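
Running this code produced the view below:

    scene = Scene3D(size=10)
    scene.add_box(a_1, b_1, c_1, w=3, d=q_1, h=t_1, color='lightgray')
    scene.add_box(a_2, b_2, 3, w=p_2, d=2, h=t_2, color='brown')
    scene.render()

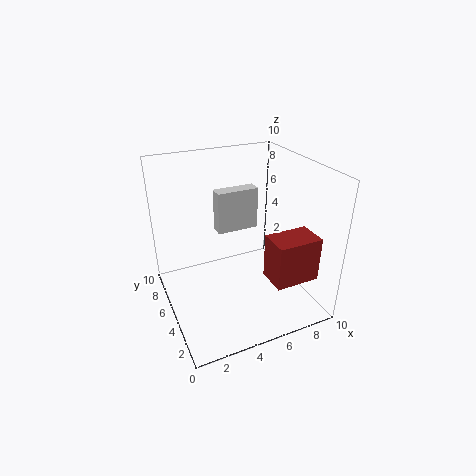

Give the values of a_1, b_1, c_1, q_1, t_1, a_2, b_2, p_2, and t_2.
a_1 = 4; b_1 = 6; c_1 = 5; q_1 = 1; t_1 = 3; a_2 = 6; b_2 = 1; p_2 = 3; t_2 = 3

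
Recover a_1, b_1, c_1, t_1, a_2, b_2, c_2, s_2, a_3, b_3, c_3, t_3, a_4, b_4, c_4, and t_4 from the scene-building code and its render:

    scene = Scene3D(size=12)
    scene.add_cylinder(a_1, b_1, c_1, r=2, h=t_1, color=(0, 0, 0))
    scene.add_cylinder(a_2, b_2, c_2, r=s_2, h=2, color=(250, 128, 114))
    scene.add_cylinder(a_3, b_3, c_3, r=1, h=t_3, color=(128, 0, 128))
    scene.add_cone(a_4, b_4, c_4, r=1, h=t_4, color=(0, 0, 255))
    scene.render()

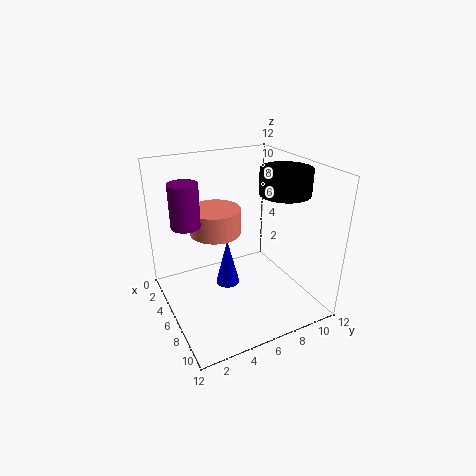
a_1 = 8
b_1 = 9
c_1 = 10
t_1 = 2
a_2 = 6
b_2 = 4
c_2 = 7
s_2 = 2
a_3 = 8
b_3 = 1
c_3 = 9
t_3 = 3
a_4 = 6
b_4 = 5
c_4 = 2
t_4 = 4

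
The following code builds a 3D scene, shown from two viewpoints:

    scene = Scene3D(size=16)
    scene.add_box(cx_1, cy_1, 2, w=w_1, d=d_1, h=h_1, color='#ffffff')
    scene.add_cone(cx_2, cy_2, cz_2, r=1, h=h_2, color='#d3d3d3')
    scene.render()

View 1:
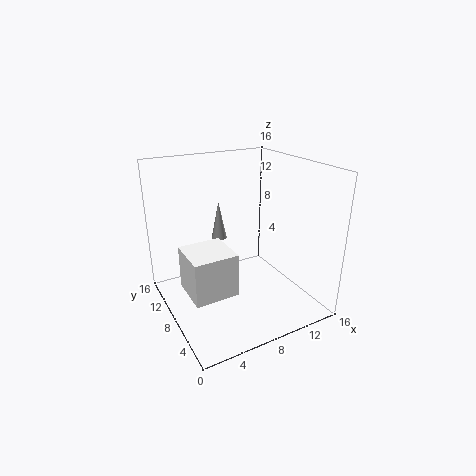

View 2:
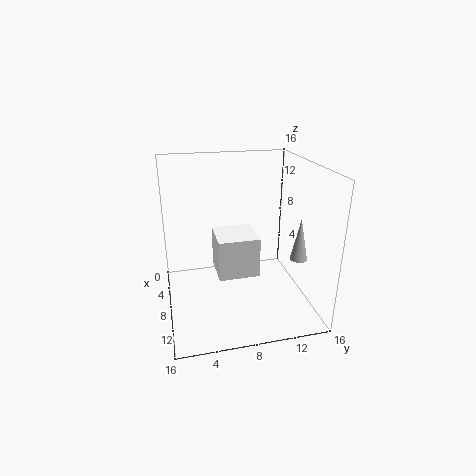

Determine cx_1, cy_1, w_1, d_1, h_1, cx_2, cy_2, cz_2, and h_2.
cx_1 = 2
cy_1 = 6
w_1 = 5
d_1 = 5
h_1 = 5
cx_2 = 9
cy_2 = 15
cz_2 = 5
h_2 = 5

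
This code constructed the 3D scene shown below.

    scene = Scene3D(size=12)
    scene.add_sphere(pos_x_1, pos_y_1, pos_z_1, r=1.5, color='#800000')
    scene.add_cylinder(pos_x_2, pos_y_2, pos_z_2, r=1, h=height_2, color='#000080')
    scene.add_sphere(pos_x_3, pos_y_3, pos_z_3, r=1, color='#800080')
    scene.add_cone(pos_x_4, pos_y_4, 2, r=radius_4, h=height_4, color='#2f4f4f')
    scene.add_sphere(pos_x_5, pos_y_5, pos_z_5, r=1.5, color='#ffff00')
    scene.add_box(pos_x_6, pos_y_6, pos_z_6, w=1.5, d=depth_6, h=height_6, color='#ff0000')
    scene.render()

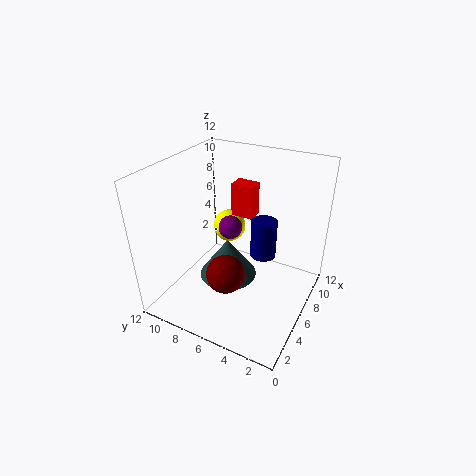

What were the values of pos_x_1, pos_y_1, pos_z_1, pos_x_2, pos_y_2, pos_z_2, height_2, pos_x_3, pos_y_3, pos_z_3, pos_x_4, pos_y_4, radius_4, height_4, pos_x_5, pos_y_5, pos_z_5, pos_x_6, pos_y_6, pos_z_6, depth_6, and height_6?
pos_x_1 = 3; pos_y_1 = 5.5; pos_z_1 = 4.5; pos_x_2 = 5.5; pos_y_2 = 3.5; pos_z_2 = 5.5; height_2 = 3; pos_x_3 = 6.5; pos_y_3 = 7; pos_z_3 = 6.5; pos_x_4 = 6; pos_y_4 = 7; radius_4 = 2.5; height_4 = 3.5; pos_x_5 = 9; pos_y_5 = 8.5; pos_z_5 = 5; pos_x_6 = 8.5; pos_y_6 = 6; pos_z_6 = 6.5; depth_6 = 2; height_6 = 3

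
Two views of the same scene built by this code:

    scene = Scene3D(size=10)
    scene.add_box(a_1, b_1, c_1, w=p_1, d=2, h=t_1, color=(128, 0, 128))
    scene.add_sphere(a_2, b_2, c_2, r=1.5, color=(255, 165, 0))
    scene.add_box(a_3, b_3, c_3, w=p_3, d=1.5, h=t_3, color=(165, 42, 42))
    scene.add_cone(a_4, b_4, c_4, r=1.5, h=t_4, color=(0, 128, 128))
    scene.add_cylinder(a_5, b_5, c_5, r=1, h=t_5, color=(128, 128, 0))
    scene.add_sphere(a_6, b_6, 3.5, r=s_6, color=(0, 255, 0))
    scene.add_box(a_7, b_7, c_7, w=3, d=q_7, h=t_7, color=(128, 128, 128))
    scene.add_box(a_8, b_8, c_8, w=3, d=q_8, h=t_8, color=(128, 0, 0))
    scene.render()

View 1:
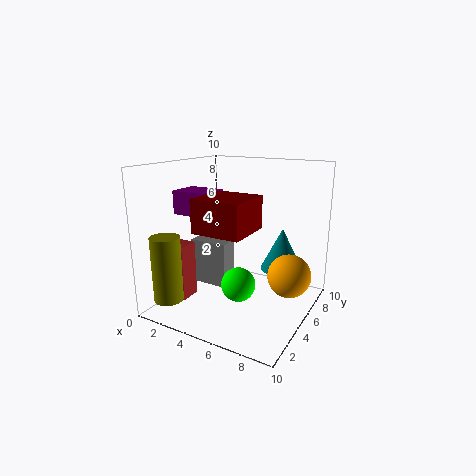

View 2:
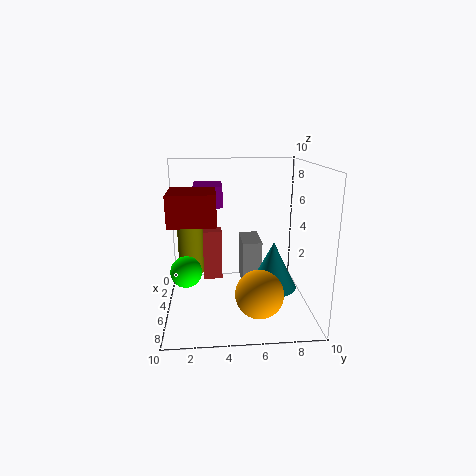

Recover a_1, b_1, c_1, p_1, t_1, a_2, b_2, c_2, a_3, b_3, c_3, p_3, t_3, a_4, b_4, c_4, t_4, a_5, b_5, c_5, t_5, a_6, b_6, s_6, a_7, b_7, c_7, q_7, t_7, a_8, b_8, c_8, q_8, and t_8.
a_1 = 2, b_1 = 2, c_1 = 7, p_1 = 2.5, t_1 = 1.5, a_2 = 8.5, b_2 = 6, c_2 = 2.5, a_3 = 0.5, b_3 = 2.5, c_3 = 0.5, p_3 = 1.5, t_3 = 4, a_4 = 7.5, b_4 = 7, c_4 = 2.5, t_4 = 3, a_5 = 1.5, b_5 = 1.5, c_5 = 1, t_5 = 4.5, a_6 = 7, b_6 = 1.5, s_6 = 1, a_7 = 0.5, b_7 = 5.5, c_7 = 0.5, q_7 = 1.5, t_7 = 3.5, a_8 = 4.5, b_8 = 0.5, c_8 = 6.5, q_8 = 3, t_8 = 2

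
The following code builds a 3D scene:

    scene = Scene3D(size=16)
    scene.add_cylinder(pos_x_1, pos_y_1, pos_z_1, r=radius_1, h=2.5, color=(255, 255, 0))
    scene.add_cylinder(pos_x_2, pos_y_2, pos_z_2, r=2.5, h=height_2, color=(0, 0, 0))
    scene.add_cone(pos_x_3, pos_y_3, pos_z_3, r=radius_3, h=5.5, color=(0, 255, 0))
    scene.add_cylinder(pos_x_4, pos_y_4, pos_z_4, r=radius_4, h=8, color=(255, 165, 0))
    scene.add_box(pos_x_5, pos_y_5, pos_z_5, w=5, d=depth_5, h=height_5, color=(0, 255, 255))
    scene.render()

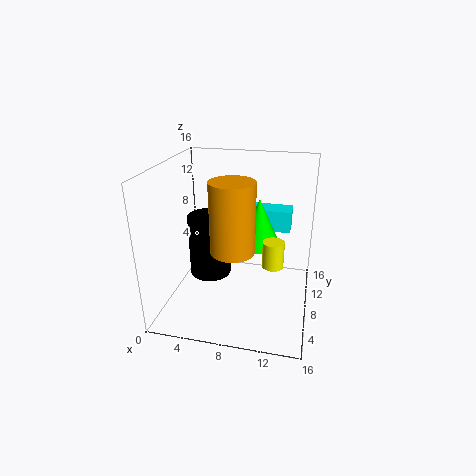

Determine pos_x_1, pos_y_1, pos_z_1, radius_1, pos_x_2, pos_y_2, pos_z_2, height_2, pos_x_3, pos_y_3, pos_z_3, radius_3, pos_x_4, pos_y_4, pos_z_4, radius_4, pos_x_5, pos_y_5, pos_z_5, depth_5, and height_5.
pos_x_1 = 12.5
pos_y_1 = 3
pos_z_1 = 8
radius_1 = 1
pos_x_2 = 4
pos_y_2 = 10
pos_z_2 = 2
height_2 = 7.5
pos_x_3 = 10
pos_y_3 = 10
pos_z_3 = 6.5
radius_3 = 2.5
pos_x_4 = 7.5
pos_y_4 = 7.5
pos_z_4 = 6.5
radius_4 = 2.5
pos_x_5 = 8.5
pos_y_5 = 10.5
pos_z_5 = 8
depth_5 = 2.5
height_5 = 2.5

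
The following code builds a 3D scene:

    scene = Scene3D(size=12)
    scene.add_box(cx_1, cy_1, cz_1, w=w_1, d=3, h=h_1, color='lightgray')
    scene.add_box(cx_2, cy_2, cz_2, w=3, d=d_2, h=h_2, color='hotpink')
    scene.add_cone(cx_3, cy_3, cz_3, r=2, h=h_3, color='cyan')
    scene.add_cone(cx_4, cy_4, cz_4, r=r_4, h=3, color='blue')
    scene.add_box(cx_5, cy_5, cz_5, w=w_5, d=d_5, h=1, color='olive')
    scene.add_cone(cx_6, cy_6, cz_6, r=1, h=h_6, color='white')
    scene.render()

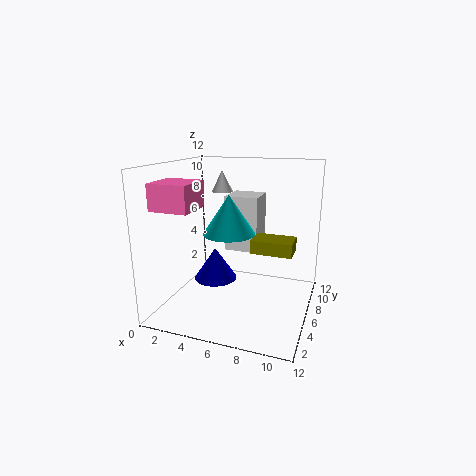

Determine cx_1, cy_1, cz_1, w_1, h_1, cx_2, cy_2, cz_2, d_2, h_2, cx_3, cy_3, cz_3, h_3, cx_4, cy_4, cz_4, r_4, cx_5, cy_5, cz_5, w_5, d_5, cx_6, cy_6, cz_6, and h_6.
cx_1 = 4; cy_1 = 8; cz_1 = 4; w_1 = 3; h_1 = 5; cx_2 = 1; cy_2 = 1; cz_2 = 9; d_2 = 3; h_2 = 2; cx_3 = 6; cy_3 = 4; cz_3 = 7; h_3 = 3; cx_4 = 3; cy_4 = 8; cz_4 = 1; r_4 = 2; cx_5 = 8; cy_5 = 3; cz_5 = 6; w_5 = 3; d_5 = 2; cx_6 = 3; cy_6 = 10; cz_6 = 9; h_6 = 2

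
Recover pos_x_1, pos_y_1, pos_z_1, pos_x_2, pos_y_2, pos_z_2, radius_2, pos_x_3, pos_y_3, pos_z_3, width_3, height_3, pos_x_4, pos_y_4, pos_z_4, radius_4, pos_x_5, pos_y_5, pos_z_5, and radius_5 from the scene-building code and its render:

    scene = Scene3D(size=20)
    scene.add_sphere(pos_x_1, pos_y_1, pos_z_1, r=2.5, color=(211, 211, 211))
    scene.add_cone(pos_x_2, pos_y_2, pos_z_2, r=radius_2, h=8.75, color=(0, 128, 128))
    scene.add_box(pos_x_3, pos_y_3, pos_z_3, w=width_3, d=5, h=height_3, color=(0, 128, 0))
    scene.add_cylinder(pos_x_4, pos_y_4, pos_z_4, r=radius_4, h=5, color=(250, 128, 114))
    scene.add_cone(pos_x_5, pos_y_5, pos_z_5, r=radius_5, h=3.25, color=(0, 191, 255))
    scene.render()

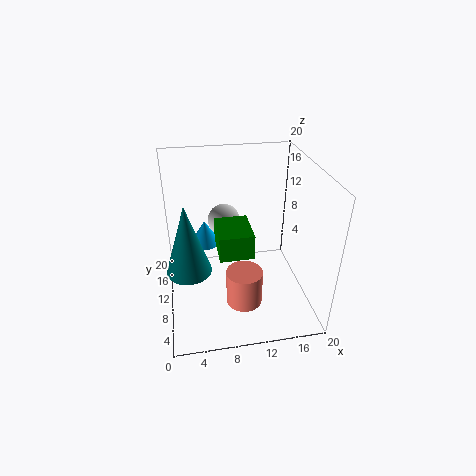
pos_x_1 = 9
pos_y_1 = 16.75
pos_z_1 = 9.25
pos_x_2 = 3
pos_y_2 = 5
pos_z_2 = 9.25
radius_2 = 2.75
pos_x_3 = 6.5
pos_y_3 = 2.25
pos_z_3 = 12
width_3 = 4
height_3 = 3
pos_x_4 = 10.25
pos_y_4 = 6.5
pos_z_4 = 1.75
radius_4 = 2.5
pos_x_5 = 5.5
pos_y_5 = 10.25
pos_z_5 = 9.75
radius_5 = 2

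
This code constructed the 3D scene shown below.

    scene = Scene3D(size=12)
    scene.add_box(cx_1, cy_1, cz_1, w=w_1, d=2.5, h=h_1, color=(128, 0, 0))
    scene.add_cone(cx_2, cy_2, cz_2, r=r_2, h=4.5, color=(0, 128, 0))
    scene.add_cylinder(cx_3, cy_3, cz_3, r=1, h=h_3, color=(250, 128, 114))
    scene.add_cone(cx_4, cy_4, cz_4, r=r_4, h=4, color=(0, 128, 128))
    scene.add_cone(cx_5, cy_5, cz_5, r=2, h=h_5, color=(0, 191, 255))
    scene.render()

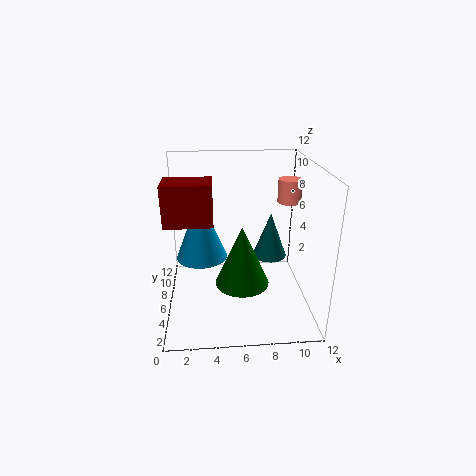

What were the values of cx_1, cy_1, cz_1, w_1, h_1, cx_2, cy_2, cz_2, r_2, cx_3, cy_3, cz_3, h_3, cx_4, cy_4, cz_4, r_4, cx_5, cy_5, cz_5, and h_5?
cx_1 = 0.5; cy_1 = 2.5; cz_1 = 8.5; w_1 = 3.5; h_1 = 3; cx_2 = 6; cy_2 = 2.5; cz_2 = 4; r_2 = 2; cx_3 = 10.5; cy_3 = 7.5; cz_3 = 8.5; h_3 = 2; cx_4 = 9; cy_4 = 7.5; cz_4 = 3.5; r_4 = 1.5; cx_5 = 3; cy_5 = 5; cz_5 = 5; h_5 = 5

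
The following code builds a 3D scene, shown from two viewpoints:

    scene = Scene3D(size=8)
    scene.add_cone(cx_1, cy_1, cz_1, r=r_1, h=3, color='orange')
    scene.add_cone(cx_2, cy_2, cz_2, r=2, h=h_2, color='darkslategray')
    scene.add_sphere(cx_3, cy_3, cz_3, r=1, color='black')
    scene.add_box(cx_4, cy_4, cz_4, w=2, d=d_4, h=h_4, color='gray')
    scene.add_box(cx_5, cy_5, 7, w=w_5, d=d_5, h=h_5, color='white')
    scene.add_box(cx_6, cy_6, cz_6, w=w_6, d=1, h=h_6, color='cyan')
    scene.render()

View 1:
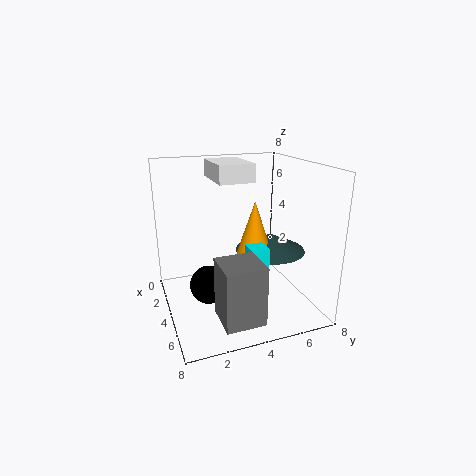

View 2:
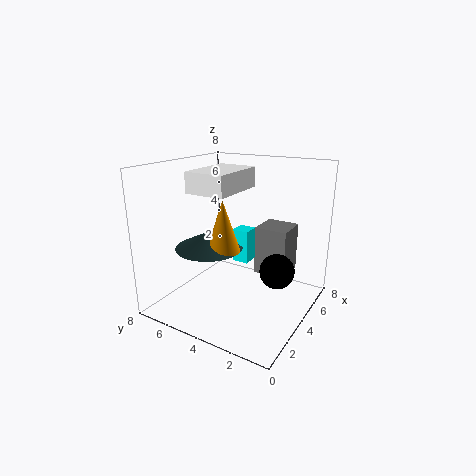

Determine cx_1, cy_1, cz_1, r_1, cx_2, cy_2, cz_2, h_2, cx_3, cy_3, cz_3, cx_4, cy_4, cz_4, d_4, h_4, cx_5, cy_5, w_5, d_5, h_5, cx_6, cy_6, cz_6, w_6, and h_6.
cx_1 = 4
cy_1 = 5
cz_1 = 3
r_1 = 1
cx_2 = 4
cy_2 = 6
cz_2 = 3
h_2 = 1
cx_3 = 5
cy_3 = 2
cz_3 = 2
cx_4 = 6
cy_4 = 2
cz_4 = 1
d_4 = 2
h_4 = 3
cx_5 = 1
cy_5 = 3
w_5 = 3
d_5 = 2
h_5 = 1
cx_6 = 5
cy_6 = 4
cz_6 = 2
w_6 = 1
h_6 = 2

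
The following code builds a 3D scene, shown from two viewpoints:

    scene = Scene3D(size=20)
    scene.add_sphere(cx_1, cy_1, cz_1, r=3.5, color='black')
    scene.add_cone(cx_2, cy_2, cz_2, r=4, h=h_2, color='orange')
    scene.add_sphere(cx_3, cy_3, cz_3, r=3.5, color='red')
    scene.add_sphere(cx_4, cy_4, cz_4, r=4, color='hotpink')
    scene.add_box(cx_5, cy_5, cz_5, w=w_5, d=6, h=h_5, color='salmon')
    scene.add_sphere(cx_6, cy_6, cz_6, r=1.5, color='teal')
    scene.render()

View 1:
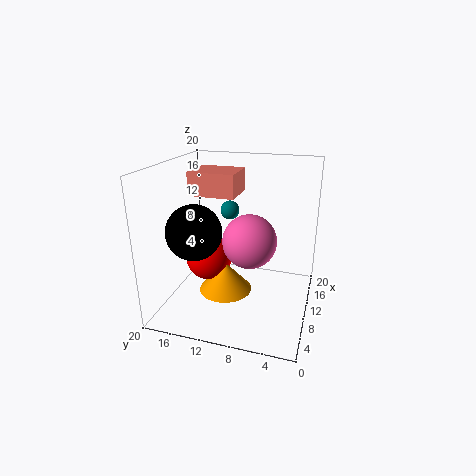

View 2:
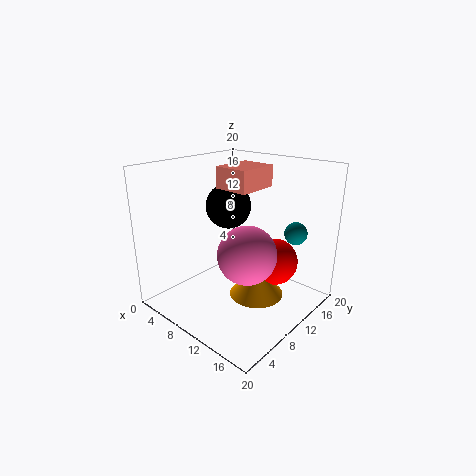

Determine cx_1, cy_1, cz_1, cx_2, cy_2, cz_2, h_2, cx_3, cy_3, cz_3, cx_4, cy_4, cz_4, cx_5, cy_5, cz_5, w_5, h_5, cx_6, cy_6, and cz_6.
cx_1 = 4.5, cy_1 = 14, cz_1 = 12.5, cx_2 = 11.5, cy_2 = 12.5, cz_2 = 0.5, h_2 = 4.5, cx_3 = 12.5, cy_3 = 15.5, cz_3 = 5, cx_4 = 12.5, cy_4 = 9, cz_4 = 8.5, cx_5 = 6.5, cy_5 = 9.5, cz_5 = 16.5, w_5 = 5, h_5 = 3, cx_6 = 17, cy_6 = 13.5, cz_6 = 11.5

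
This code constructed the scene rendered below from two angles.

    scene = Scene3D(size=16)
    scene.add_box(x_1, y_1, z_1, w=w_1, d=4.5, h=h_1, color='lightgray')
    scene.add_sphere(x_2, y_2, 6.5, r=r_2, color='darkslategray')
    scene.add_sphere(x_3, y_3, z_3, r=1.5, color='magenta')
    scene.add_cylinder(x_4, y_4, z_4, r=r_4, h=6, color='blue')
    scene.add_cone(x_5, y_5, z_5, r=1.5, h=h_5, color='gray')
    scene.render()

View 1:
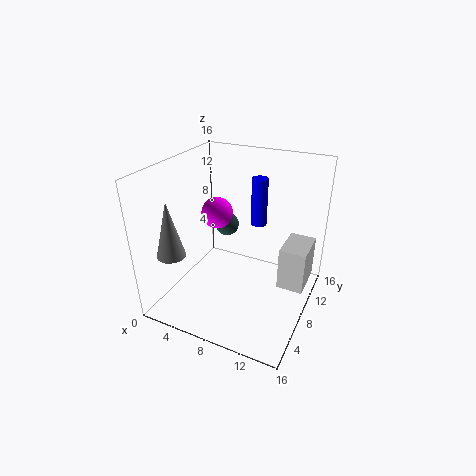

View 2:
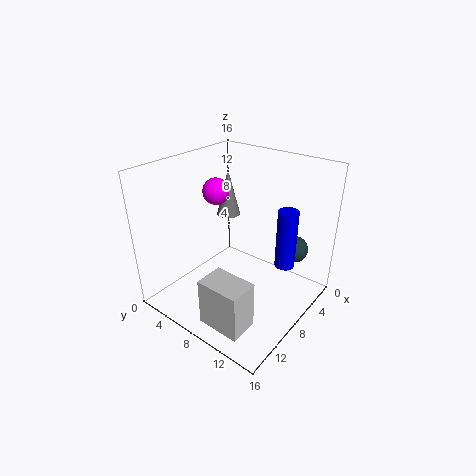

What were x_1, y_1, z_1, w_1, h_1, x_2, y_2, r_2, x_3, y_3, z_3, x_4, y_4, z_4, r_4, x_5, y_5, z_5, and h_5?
x_1 = 12.5
y_1 = 9
z_1 = 2
w_1 = 3
h_1 = 5
x_2 = 4
y_2 = 13
r_2 = 1.5
x_3 = 7.5
y_3 = 4.5
z_3 = 12.5
x_4 = 8
y_4 = 14
z_4 = 7
r_4 = 1
x_5 = 3
y_5 = 2.5
z_5 = 7.5
h_5 = 6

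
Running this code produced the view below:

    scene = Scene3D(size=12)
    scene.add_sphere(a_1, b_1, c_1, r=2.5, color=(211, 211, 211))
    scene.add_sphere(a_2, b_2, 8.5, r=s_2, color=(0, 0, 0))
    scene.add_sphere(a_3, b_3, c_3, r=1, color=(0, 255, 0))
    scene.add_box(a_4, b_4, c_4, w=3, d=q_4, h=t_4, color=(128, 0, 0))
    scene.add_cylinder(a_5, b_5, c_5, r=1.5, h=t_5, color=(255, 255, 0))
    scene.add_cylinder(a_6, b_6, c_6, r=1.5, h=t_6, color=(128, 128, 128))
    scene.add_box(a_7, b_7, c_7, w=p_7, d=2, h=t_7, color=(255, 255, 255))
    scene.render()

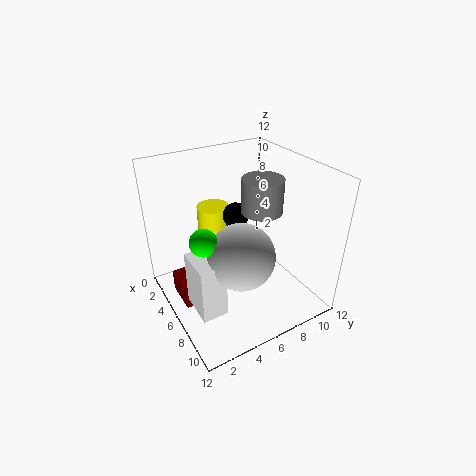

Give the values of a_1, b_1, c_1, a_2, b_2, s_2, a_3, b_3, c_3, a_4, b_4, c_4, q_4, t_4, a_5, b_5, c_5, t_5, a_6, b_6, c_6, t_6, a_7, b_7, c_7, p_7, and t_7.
a_1 = 9; b_1 = 4.5; c_1 = 6.5; a_2 = 6.5; b_2 = 5.5; s_2 = 1; a_3 = 8; b_3 = 2; c_3 = 8; a_4 = 3; b_4 = 1; c_4 = 0.5; q_4 = 1.5; t_4 = 2; a_5 = 1.5; b_5 = 6; c_5 = 4; t_5 = 3; a_6 = 8.5; b_6 = 6.5; c_6 = 9.5; t_6 = 2.5; a_7 = 6.5; b_7 = 1; c_7 = 2; p_7 = 3; t_7 = 4.5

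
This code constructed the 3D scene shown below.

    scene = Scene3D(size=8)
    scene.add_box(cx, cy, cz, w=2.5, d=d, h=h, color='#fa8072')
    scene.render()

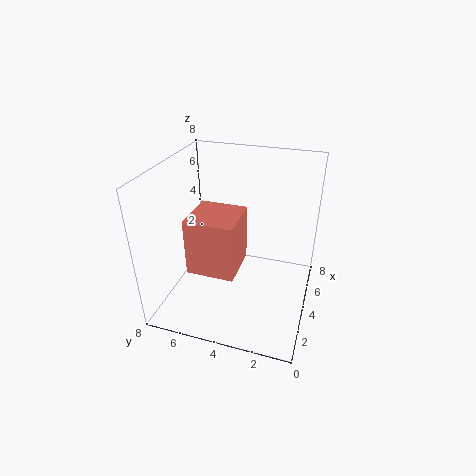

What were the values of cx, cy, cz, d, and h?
cx = 1.5
cy = 3.5
cz = 3
d = 2.5
h = 3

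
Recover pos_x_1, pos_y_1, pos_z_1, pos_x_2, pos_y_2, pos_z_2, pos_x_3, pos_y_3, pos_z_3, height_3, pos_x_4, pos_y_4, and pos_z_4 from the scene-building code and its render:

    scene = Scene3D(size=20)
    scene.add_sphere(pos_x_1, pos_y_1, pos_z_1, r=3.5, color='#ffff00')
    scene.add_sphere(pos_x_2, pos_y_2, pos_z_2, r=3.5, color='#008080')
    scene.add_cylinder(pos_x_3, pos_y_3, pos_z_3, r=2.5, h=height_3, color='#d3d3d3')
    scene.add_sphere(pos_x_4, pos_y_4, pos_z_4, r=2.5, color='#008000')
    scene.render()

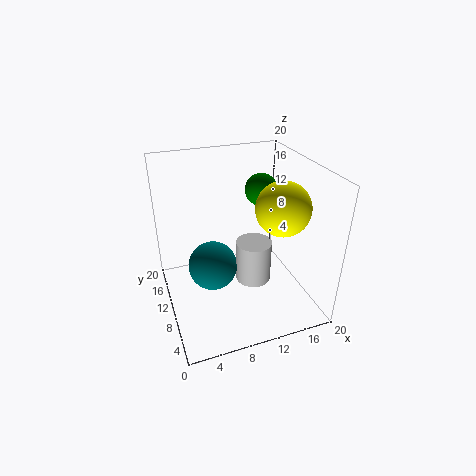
pos_x_1 = 14.5, pos_y_1 = 6, pos_z_1 = 15.5, pos_x_2 = 6.5, pos_y_2 = 11, pos_z_2 = 5.5, pos_x_3 = 12, pos_y_3 = 9, pos_z_3 = 3.5, height_3 = 6, pos_x_4 = 16, pos_y_4 = 16, pos_z_4 = 14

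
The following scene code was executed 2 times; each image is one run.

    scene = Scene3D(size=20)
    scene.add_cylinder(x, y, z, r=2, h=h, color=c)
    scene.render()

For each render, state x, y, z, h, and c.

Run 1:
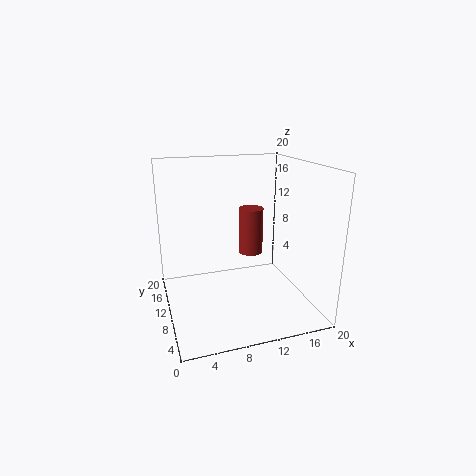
x = 14.5; y = 17; z = 4.5; h = 7.5; c = 'brown'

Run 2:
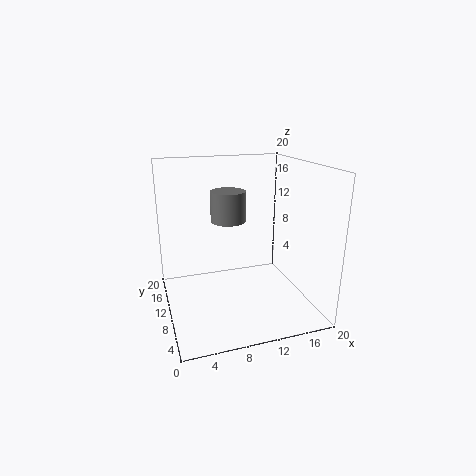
x = 7; y = 4.5; z = 14.5; h = 3.5; c = 'gray'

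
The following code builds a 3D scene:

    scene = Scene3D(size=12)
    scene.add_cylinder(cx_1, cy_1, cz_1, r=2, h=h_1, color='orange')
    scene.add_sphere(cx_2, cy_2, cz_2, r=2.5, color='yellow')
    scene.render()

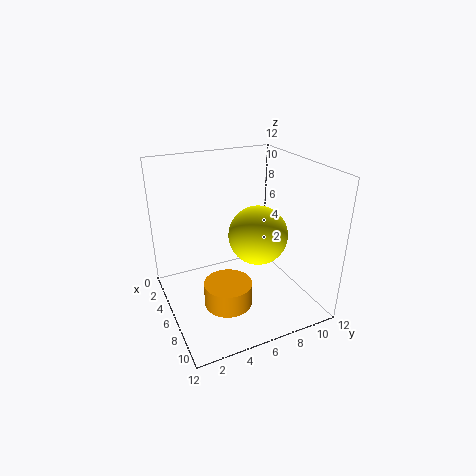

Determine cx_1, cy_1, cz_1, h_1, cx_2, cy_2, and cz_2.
cx_1 = 7.25
cy_1 = 4.5
cz_1 = 0.75
h_1 = 2
cx_2 = 6.25
cy_2 = 7.75
cz_2 = 6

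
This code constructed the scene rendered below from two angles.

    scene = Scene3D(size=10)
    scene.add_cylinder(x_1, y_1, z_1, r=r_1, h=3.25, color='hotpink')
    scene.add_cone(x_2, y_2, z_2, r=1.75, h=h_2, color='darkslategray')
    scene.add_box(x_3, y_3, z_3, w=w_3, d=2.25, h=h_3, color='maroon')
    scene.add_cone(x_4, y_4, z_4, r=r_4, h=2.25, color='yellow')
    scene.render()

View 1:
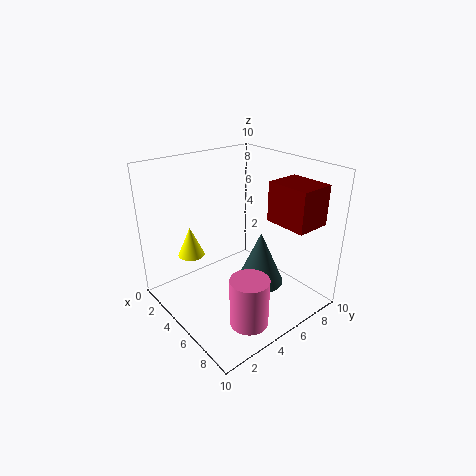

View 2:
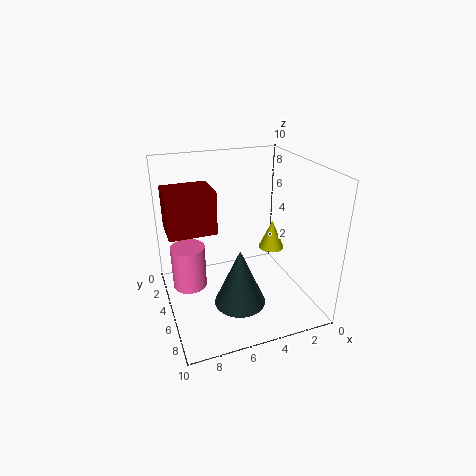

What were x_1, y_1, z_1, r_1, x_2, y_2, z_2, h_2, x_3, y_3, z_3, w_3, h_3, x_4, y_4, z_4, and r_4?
x_1 = 8.25, y_1 = 3.25, z_1 = 0.75, r_1 = 1.25, x_2 = 5.5, y_2 = 6.75, z_2 = 1, h_2 = 4, x_3 = 7.25, y_3 = 5.5, z_3 = 7, w_3 = 2.75, h_3 = 2.5, x_4 = 1.5, y_4 = 3.25, z_4 = 2.75, r_4 = 1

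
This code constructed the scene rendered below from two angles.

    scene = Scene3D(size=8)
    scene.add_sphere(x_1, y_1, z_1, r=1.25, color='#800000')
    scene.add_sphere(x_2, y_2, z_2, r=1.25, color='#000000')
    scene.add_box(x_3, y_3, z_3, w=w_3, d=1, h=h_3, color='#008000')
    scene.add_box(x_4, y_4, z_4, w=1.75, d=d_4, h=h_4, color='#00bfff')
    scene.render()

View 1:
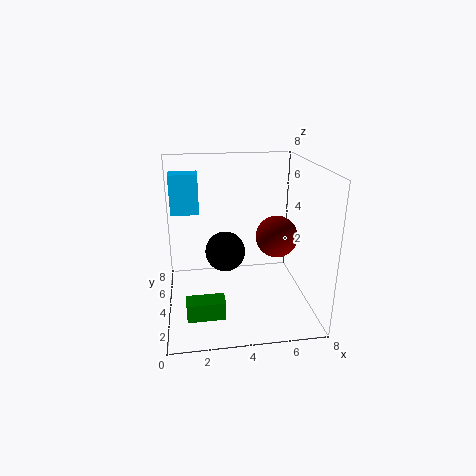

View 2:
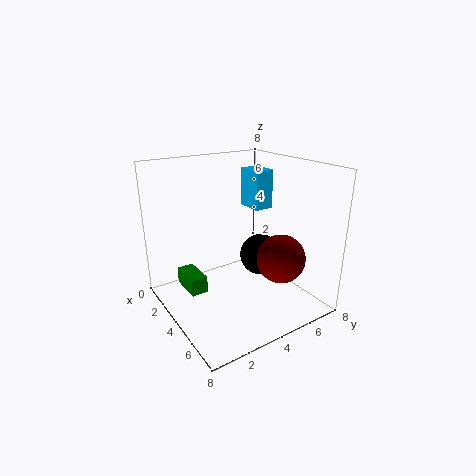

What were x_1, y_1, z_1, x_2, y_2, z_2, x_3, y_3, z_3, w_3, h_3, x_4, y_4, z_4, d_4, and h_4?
x_1 = 6.5
y_1 = 5
z_1 = 3.5
x_2 = 3.5
y_2 = 6
z_2 = 2.25
x_3 = 1
y_3 = 1.5
z_3 = 0.5
w_3 = 2
h_3 = 1
x_4 = 0.25
y_4 = 6.75
z_4 = 4.5
d_4 = 1.25
h_4 = 2.5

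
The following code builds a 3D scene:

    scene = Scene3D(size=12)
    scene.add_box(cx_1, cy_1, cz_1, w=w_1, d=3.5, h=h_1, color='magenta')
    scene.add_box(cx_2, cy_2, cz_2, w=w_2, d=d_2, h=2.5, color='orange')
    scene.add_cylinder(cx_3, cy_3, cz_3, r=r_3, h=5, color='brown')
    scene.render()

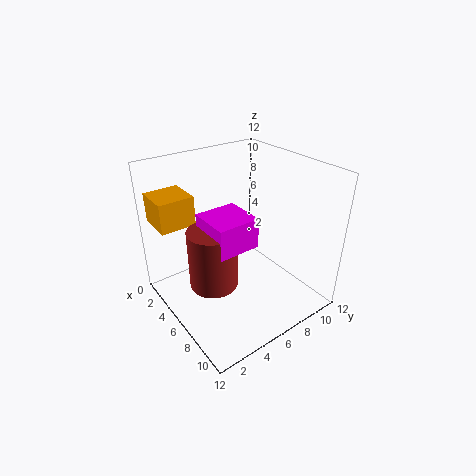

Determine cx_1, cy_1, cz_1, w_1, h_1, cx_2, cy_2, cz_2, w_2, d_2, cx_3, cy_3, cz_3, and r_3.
cx_1 = 4.5
cy_1 = 3
cz_1 = 6
w_1 = 3.5
h_1 = 2.5
cx_2 = 0.5
cy_2 = 0.5
cz_2 = 7
w_2 = 3
d_2 = 3
cx_3 = 6
cy_3 = 3.5
cz_3 = 2.5
r_3 = 2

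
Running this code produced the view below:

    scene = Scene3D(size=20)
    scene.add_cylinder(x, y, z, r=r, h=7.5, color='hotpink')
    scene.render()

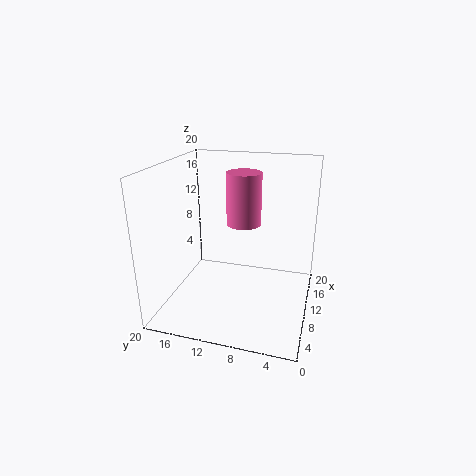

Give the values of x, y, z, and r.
x = 13, y = 10, z = 11, r = 2.5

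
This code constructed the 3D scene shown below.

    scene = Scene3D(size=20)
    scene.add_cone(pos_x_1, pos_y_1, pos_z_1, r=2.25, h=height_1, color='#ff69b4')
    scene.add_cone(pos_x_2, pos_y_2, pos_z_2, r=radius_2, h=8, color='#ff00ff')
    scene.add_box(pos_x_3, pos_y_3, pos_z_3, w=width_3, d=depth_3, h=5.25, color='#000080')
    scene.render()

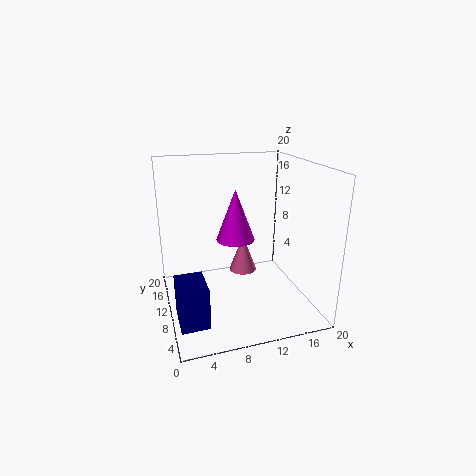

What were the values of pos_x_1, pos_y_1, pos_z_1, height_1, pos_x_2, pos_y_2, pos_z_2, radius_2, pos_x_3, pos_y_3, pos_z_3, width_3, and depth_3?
pos_x_1 = 13, pos_y_1 = 16.75, pos_z_1 = 1.25, height_1 = 6, pos_x_2 = 11.25, pos_y_2 = 15.25, pos_z_2 = 7.5, radius_2 = 3, pos_x_3 = 0.5, pos_y_3 = 1.5, pos_z_3 = 2.5, width_3 = 3.5, depth_3 = 4.75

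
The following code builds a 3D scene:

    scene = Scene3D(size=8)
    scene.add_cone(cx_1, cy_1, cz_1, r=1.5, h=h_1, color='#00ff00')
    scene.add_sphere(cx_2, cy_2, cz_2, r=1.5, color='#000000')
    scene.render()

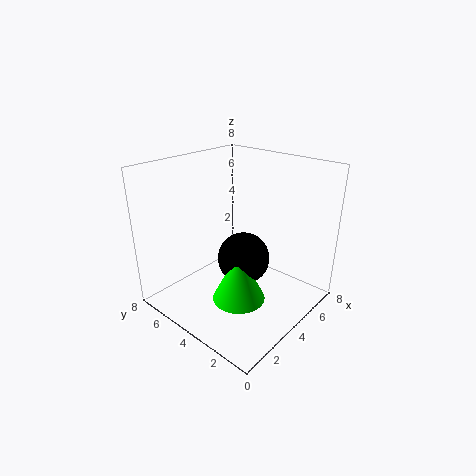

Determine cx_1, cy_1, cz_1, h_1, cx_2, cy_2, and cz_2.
cx_1 = 3.5; cy_1 = 3.5; cz_1 = 0.5; h_1 = 3; cx_2 = 4.5; cy_2 = 4; cz_2 = 2.5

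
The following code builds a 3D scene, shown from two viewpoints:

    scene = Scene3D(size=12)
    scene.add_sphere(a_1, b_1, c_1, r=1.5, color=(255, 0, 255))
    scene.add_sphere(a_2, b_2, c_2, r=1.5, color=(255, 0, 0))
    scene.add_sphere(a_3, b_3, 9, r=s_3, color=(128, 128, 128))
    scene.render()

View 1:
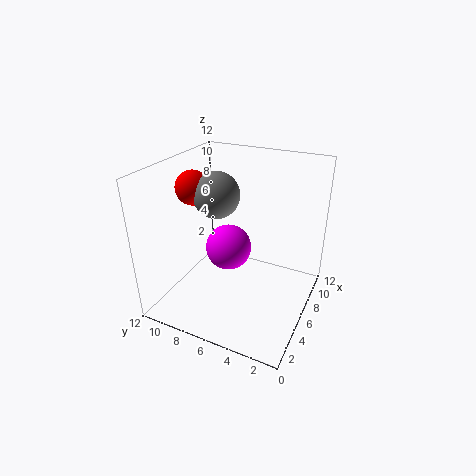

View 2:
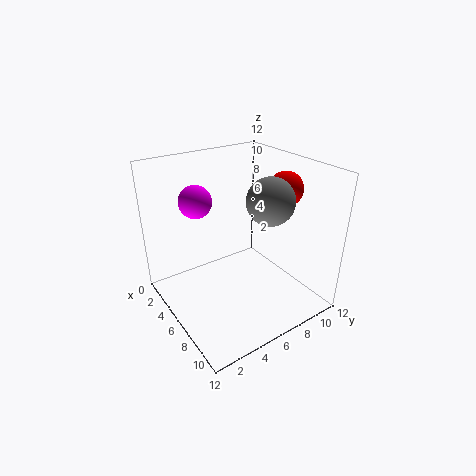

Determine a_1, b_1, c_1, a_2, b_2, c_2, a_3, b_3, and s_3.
a_1 = 1.5
b_1 = 4.5
c_1 = 8
a_2 = 6.5
b_2 = 10.5
c_2 = 9.5
a_3 = 7
b_3 = 8.5
s_3 = 2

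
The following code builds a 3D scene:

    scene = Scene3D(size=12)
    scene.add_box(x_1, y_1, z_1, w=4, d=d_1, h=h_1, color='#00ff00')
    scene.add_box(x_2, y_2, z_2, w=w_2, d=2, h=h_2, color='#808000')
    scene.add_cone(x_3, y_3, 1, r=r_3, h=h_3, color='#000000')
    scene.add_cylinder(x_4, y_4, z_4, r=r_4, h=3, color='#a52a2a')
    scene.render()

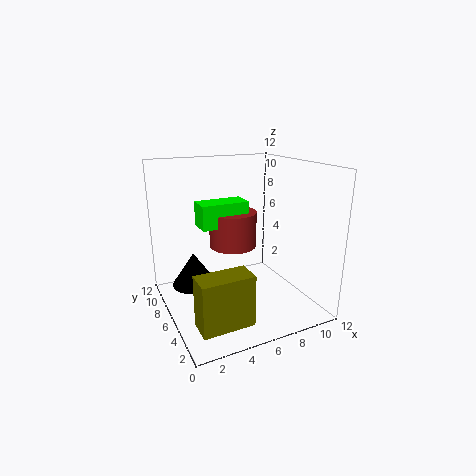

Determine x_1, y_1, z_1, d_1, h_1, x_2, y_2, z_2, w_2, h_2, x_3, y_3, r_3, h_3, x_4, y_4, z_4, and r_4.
x_1 = 3
y_1 = 6
z_1 = 7
d_1 = 2
h_1 = 2
x_2 = 1
y_2 = 1
z_2 = 1
w_2 = 4
h_2 = 4
x_3 = 3
y_3 = 9
r_3 = 2
h_3 = 3
x_4 = 6
y_4 = 7
z_4 = 5
r_4 = 2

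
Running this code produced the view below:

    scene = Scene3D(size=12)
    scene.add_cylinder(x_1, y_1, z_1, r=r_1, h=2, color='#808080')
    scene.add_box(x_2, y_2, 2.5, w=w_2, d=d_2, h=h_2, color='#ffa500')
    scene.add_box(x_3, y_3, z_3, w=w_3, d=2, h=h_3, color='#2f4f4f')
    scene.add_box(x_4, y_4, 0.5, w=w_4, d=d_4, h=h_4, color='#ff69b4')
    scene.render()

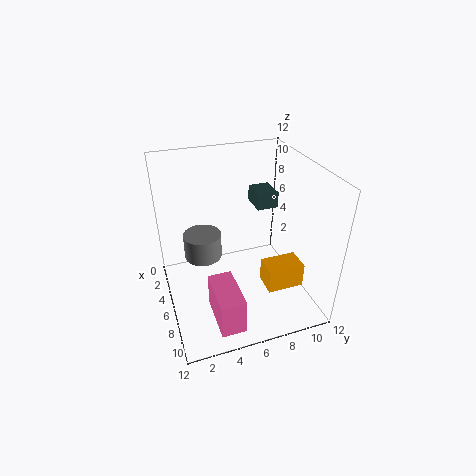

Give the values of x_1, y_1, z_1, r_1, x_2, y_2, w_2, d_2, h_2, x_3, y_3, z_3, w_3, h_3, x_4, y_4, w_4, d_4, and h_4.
x_1 = 6, y_1 = 3, z_1 = 5, r_1 = 1.5, x_2 = 7.5, y_2 = 7.5, w_2 = 2, d_2 = 3, h_2 = 2, x_3 = 0.5, y_3 = 9, z_3 = 6.5, w_3 = 2.5, h_3 = 1.5, x_4 = 7, y_4 = 3, w_4 = 4, d_4 = 2, h_4 = 3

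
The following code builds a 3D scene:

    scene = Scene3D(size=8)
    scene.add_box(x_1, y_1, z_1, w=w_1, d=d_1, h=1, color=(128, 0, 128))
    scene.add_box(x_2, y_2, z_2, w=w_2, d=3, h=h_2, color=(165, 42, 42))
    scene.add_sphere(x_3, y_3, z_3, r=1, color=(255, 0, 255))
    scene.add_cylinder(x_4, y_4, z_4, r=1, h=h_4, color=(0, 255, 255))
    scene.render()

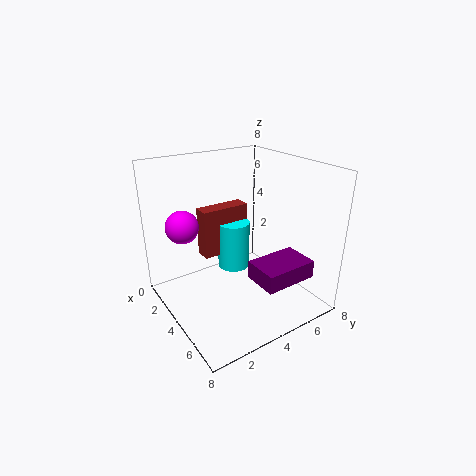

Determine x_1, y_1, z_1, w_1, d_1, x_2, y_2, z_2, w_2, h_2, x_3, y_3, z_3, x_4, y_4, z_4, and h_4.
x_1 = 5
y_1 = 4
z_1 = 2
w_1 = 2
d_1 = 3
x_2 = 1
y_2 = 3
z_2 = 2
w_2 = 1
h_2 = 3
x_3 = 1
y_3 = 2
z_3 = 4
x_4 = 2
y_4 = 5
z_4 = 1
h_4 = 3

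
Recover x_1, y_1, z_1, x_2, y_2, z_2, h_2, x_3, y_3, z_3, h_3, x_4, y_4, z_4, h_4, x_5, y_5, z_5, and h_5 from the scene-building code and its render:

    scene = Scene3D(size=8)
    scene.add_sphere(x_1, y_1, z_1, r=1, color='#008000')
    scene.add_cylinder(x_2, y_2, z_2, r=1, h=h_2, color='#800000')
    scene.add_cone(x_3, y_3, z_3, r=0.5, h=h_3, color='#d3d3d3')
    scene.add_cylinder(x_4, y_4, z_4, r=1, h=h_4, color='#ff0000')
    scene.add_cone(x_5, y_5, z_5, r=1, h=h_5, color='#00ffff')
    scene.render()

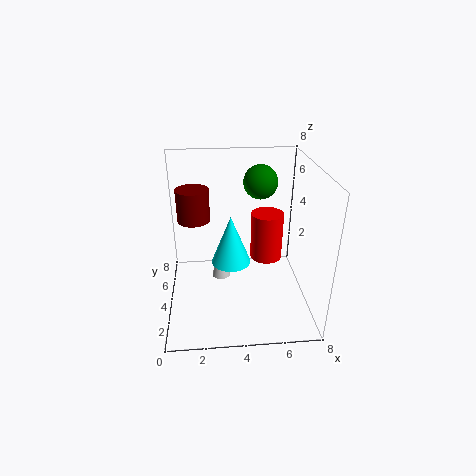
x_1 = 5.5, y_1 = 6, z_1 = 6.5, x_2 = 1.5, y_2 = 6.5, z_2 = 4, h_2 = 2, x_3 = 3, y_3 = 3.5, z_3 = 2, h_3 = 2, x_4 = 6, y_4 = 6, z_4 = 1.5, h_4 = 3, x_5 = 3.5, y_5 = 2.5, z_5 = 3.5, h_5 = 2.5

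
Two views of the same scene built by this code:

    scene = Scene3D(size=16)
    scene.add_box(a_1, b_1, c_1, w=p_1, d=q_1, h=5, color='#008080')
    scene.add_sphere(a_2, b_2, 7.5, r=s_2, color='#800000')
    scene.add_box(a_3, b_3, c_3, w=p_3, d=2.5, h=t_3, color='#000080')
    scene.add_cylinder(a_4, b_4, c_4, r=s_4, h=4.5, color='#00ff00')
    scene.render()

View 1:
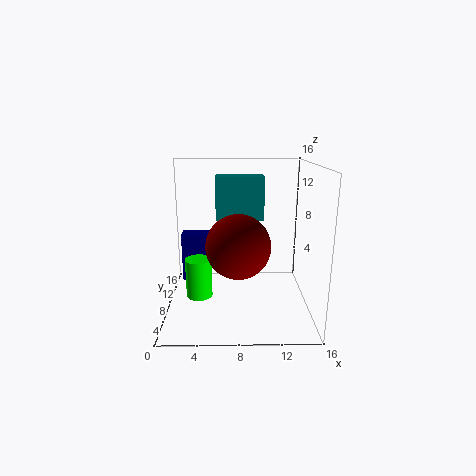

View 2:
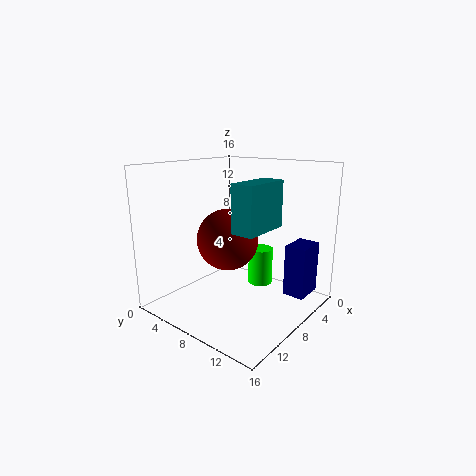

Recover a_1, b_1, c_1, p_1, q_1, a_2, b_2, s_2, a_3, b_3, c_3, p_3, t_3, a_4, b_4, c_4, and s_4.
a_1 = 5.5; b_1 = 9.5; c_1 = 9.5; p_1 = 5.5; q_1 = 2.5; a_2 = 8; b_2 = 6.5; s_2 = 3.5; a_3 = 1; b_3 = 12; c_3 = 1; p_3 = 3.5; t_3 = 6; a_4 = 3.5; b_4 = 8; c_4 = 1; s_4 = 1.5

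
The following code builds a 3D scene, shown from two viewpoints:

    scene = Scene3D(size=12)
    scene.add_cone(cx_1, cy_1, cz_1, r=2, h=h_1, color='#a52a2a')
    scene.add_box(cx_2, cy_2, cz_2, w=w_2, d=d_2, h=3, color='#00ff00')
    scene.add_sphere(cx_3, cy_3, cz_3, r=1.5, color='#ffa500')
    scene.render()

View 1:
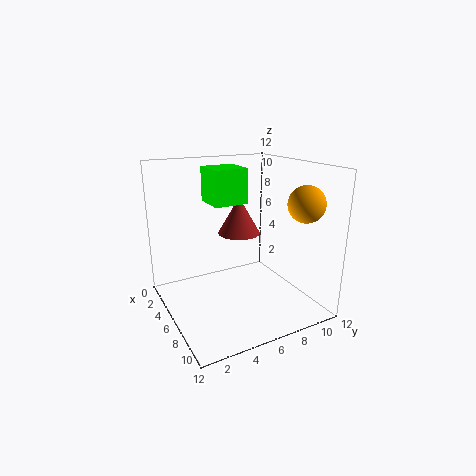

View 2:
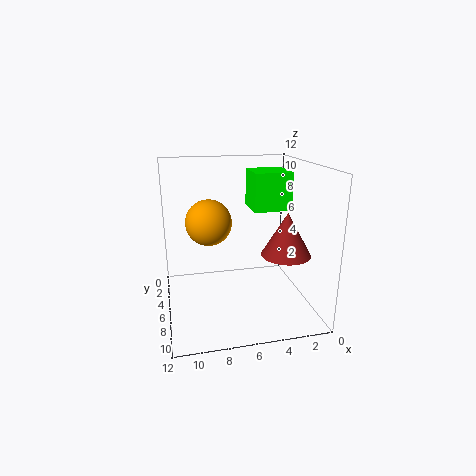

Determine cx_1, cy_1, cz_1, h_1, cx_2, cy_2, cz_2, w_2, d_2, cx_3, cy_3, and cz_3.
cx_1 = 2.5, cy_1 = 8, cz_1 = 5, h_1 = 3.5, cx_2 = 2, cy_2 = 4.5, cz_2 = 8.5, w_2 = 3, d_2 = 3, cx_3 = 9, cy_3 = 10.5, cz_3 = 9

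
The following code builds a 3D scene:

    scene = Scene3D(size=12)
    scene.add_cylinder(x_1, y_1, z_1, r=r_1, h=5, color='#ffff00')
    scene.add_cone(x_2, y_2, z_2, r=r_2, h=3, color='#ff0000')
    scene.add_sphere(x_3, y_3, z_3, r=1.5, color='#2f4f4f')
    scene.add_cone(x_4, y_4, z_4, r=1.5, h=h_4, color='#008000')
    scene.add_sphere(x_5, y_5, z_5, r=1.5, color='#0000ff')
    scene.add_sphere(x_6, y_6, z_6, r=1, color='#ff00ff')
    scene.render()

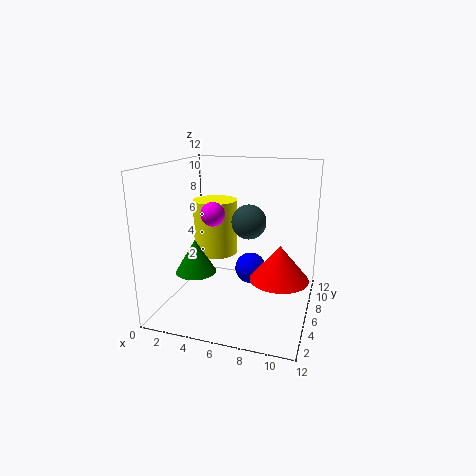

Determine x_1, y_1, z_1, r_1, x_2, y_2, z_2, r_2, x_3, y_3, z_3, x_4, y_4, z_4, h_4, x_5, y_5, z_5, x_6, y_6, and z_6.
x_1 = 3; y_1 = 8.5; z_1 = 3.5; r_1 = 2; x_2 = 9.5; y_2 = 6.5; z_2 = 2.5; r_2 = 2.5; x_3 = 6.5; y_3 = 7.5; z_3 = 7; x_4 = 4; y_4 = 2; z_4 = 4.5; h_4 = 2.5; x_5 = 6; y_5 = 10; z_5 = 1.5; x_6 = 4; y_6 = 5.5; z_6 = 8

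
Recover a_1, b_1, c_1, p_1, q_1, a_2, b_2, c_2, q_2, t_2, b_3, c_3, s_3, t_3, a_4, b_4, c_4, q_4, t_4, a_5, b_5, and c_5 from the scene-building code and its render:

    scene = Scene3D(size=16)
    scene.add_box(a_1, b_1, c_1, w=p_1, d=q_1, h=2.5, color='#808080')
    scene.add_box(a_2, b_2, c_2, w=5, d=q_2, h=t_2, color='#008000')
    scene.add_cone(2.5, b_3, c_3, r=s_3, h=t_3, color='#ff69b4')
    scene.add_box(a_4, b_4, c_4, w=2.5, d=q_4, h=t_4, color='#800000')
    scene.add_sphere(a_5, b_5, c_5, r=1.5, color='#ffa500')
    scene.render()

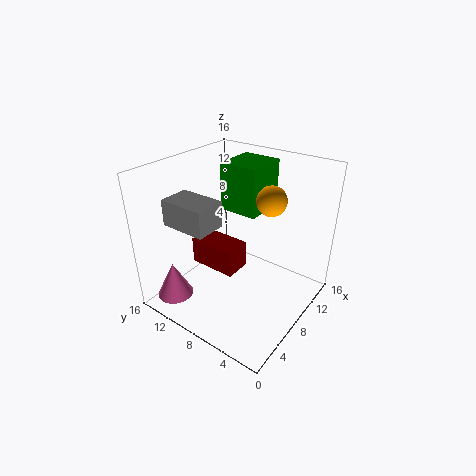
a_1 = 0.5; b_1 = 6.5; c_1 = 12; p_1 = 3; q_1 = 4.5; a_2 = 9.5; b_2 = 7; c_2 = 10; q_2 = 4.5; t_2 = 5.5; b_3 = 13; c_3 = 1.5; s_3 = 2; t_3 = 4; a_4 = 2; b_4 = 4.5; c_4 = 8; q_4 = 4.5; t_4 = 2.5; a_5 = 8; b_5 = 4; c_5 = 13.5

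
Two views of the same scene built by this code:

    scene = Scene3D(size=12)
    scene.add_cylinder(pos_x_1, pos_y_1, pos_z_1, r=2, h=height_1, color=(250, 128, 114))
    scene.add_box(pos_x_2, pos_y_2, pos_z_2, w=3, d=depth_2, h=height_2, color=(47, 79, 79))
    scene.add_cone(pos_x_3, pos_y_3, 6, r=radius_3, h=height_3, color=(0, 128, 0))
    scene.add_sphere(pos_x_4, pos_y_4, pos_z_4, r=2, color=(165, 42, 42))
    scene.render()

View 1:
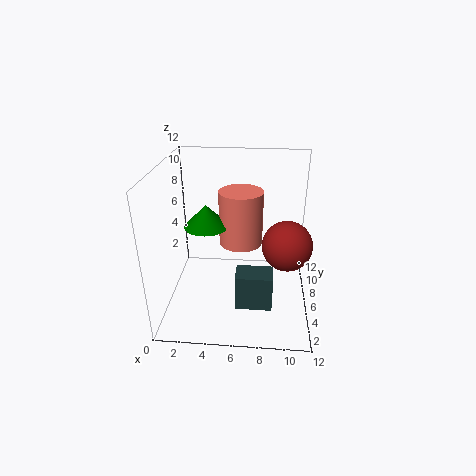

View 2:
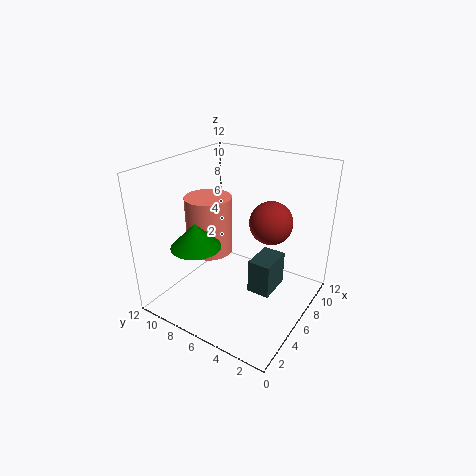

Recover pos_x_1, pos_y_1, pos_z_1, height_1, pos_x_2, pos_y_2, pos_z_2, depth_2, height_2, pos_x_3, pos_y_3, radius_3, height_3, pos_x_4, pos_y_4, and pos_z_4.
pos_x_1 = 6; pos_y_1 = 9; pos_z_1 = 4; height_1 = 5; pos_x_2 = 6; pos_y_2 = 3; pos_z_2 = 1; depth_2 = 2; height_2 = 3; pos_x_3 = 3; pos_y_3 = 8; radius_3 = 2; height_3 = 2; pos_x_4 = 10; pos_y_4 = 5; pos_z_4 = 6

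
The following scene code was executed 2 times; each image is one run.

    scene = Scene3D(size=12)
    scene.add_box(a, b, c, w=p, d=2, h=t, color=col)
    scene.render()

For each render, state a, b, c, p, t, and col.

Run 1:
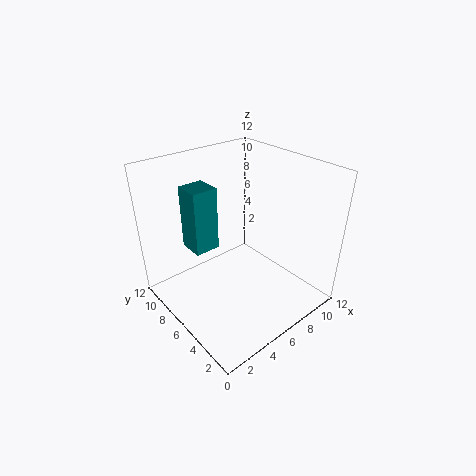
a = 2; b = 6; c = 6; p = 2; t = 5; col = 'teal'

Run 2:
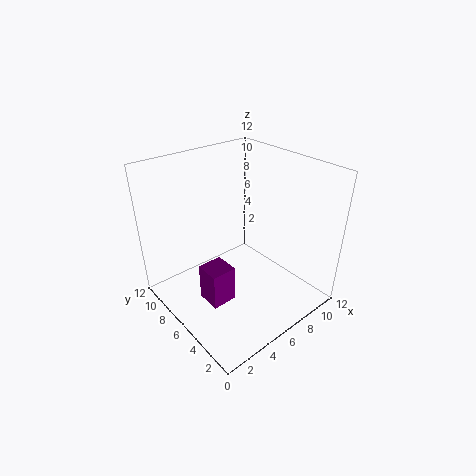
a = 2; b = 4; c = 2; p = 2; t = 3; col = 'purple'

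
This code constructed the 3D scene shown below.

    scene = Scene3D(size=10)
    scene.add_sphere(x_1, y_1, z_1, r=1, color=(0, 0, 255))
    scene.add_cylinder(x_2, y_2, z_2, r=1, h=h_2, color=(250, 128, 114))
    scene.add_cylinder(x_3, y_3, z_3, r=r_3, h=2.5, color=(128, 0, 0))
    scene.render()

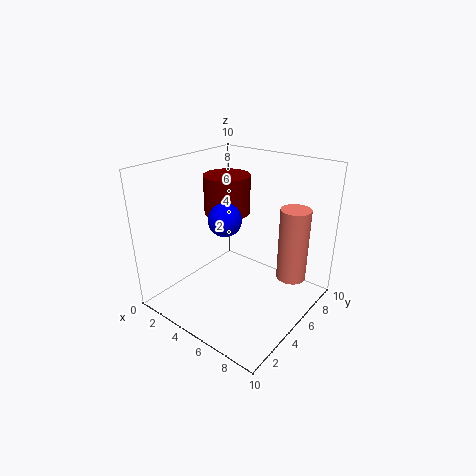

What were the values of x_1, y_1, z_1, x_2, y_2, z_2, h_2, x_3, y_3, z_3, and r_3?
x_1 = 6, y_1 = 2.5, z_1 = 7.5, x_2 = 8.5, y_2 = 6.5, z_2 = 2.5, h_2 = 5, x_3 = 4.5, y_3 = 4.5, z_3 = 7, r_3 = 1.5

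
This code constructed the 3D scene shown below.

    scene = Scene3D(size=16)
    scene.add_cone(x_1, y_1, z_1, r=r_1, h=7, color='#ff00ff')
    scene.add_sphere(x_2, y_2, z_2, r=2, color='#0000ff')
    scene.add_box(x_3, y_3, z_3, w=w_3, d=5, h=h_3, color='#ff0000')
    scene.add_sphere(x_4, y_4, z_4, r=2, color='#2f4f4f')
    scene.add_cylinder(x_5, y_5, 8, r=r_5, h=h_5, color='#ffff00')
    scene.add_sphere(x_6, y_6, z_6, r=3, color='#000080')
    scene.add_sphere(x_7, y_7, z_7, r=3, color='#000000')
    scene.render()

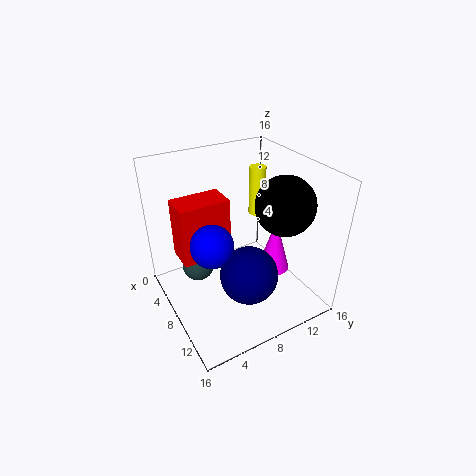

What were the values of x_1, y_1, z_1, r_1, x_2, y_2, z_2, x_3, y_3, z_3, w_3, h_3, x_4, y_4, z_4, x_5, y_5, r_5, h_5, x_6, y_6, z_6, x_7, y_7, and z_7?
x_1 = 7, y_1 = 14, z_1 = 1, r_1 = 2, x_2 = 12, y_2 = 3, z_2 = 11, x_3 = 7, y_3 = 1, z_3 = 8, w_3 = 3, h_3 = 6, x_4 = 3, y_4 = 5, z_4 = 2, x_5 = 4, y_5 = 13, r_5 = 1, h_5 = 6, x_6 = 12, y_6 = 7, z_6 = 6, x_7 = 12, y_7 = 11, z_7 = 13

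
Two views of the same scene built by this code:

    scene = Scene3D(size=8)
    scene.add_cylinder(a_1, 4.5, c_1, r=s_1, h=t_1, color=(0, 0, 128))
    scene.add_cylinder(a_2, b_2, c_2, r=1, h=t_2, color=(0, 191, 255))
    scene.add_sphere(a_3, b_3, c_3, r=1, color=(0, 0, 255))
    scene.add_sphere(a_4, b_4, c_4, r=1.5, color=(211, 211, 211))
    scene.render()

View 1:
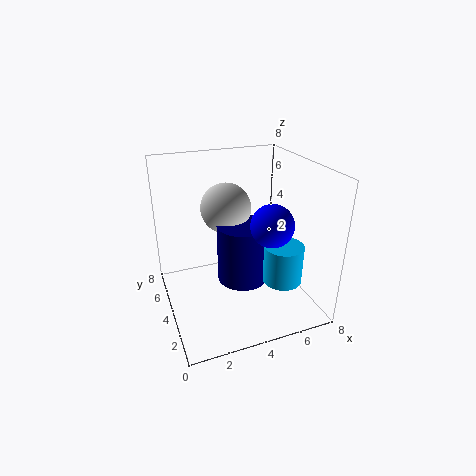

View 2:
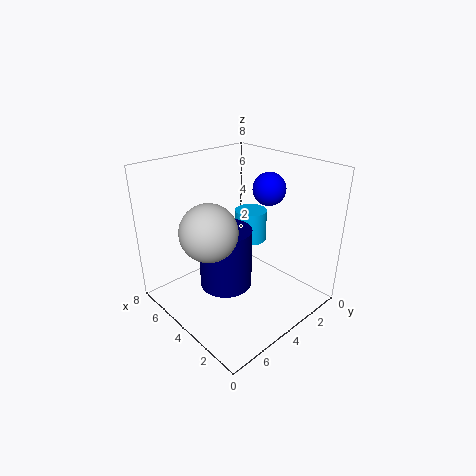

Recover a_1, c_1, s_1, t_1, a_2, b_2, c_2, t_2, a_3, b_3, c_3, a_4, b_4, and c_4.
a_1 = 4.5, c_1 = 1, s_1 = 1.5, t_1 = 3.5, a_2 = 5.5, b_2 = 1.5, c_2 = 2.5, t_2 = 2, a_3 = 4.5, b_3 = 1, c_3 = 6, a_4 = 4, b_4 = 6, c_4 = 5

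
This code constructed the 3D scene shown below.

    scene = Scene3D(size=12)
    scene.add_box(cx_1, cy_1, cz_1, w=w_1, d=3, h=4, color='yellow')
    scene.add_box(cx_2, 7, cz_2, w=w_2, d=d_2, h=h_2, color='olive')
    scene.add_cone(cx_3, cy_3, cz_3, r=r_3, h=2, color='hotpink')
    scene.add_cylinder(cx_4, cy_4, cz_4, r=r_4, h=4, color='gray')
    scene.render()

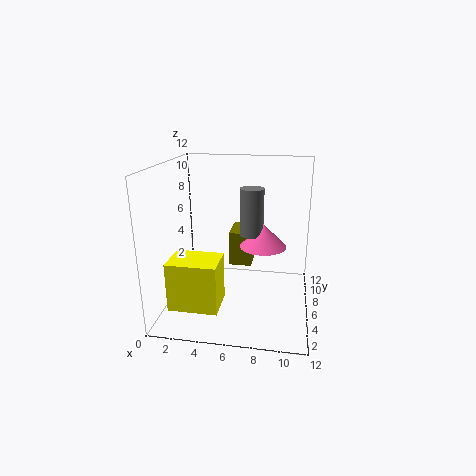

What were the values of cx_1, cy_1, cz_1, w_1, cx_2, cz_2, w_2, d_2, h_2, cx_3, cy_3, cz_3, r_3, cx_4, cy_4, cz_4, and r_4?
cx_1 = 1, cy_1 = 2, cz_1 = 1, w_1 = 4, cx_2 = 5, cz_2 = 3, w_2 = 2, d_2 = 3, h_2 = 3, cx_3 = 8, cy_3 = 7, cz_3 = 5, r_3 = 2, cx_4 = 7, cy_4 = 7, cz_4 = 6, r_4 = 1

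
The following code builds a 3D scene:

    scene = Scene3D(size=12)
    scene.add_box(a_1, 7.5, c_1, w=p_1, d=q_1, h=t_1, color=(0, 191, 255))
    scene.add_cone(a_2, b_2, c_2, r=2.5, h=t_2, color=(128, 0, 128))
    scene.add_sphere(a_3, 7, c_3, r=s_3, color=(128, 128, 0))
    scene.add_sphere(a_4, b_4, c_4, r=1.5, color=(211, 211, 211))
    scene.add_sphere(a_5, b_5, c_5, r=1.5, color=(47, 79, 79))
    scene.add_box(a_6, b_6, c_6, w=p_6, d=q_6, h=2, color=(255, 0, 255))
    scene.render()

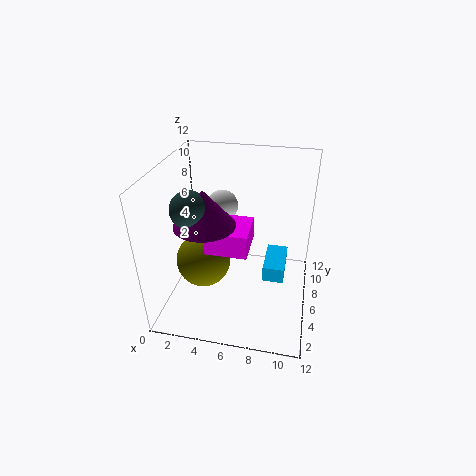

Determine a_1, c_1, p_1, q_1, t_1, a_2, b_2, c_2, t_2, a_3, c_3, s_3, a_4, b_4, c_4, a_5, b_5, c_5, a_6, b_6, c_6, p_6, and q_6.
a_1 = 8
c_1 = 0.5
p_1 = 2
q_1 = 4
t_1 = 1.5
a_2 = 3.5
b_2 = 5
c_2 = 7.5
t_2 = 3
a_3 = 2.5
c_3 = 2.5
s_3 = 2.5
a_4 = 3.5
b_4 = 10.5
c_4 = 6.5
a_5 = 2.5
b_5 = 4.5
c_5 = 9
a_6 = 3.5
b_6 = 4.5
c_6 = 5
p_6 = 3.5
q_6 = 3.5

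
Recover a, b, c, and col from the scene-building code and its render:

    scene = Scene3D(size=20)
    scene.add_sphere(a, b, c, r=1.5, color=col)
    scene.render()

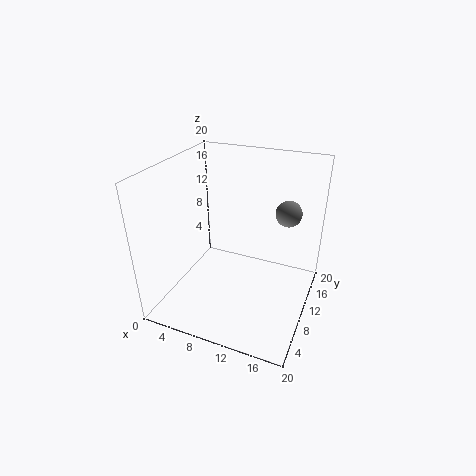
a = 17.5, b = 7, c = 16.5, col = 'gray'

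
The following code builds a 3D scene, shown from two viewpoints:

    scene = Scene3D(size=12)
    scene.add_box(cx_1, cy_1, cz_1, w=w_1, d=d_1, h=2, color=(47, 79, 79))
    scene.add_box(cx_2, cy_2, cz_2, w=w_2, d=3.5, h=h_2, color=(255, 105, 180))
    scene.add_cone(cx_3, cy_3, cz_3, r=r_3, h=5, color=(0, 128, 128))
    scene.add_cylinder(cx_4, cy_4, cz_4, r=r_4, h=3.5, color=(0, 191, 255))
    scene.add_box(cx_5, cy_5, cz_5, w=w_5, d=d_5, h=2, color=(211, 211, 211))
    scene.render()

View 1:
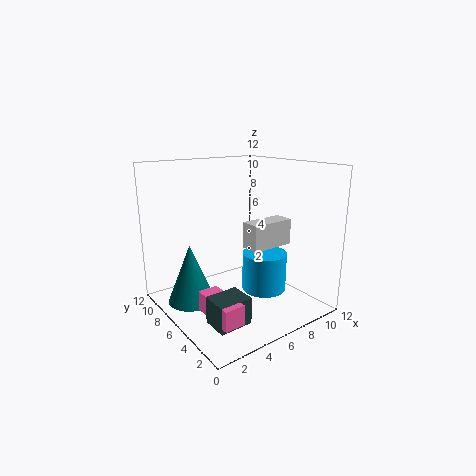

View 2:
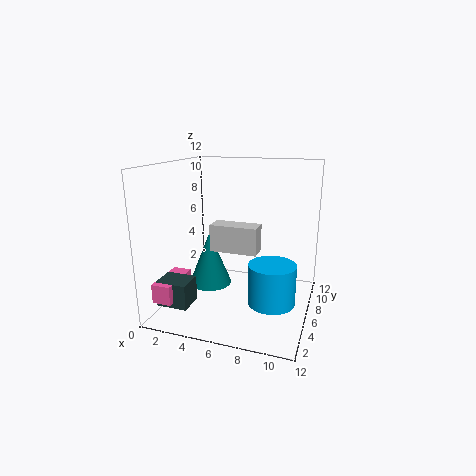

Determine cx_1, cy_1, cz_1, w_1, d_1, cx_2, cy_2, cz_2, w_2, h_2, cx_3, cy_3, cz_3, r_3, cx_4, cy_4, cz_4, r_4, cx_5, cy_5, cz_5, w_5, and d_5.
cx_1 = 1
cy_1 = 1
cz_1 = 1.5
w_1 = 2.5
d_1 = 2
cx_2 = 1
cy_2 = 0.5
cz_2 = 2
w_2 = 1.5
h_2 = 1.5
cx_3 = 2.5
cy_3 = 8
cz_3 = 0.5
r_3 = 2
cx_4 = 9
cy_4 = 6
cz_4 = 0.5
r_4 = 2
cx_5 = 5
cy_5 = 2.5
cz_5 = 6
w_5 = 3.5
d_5 = 1.5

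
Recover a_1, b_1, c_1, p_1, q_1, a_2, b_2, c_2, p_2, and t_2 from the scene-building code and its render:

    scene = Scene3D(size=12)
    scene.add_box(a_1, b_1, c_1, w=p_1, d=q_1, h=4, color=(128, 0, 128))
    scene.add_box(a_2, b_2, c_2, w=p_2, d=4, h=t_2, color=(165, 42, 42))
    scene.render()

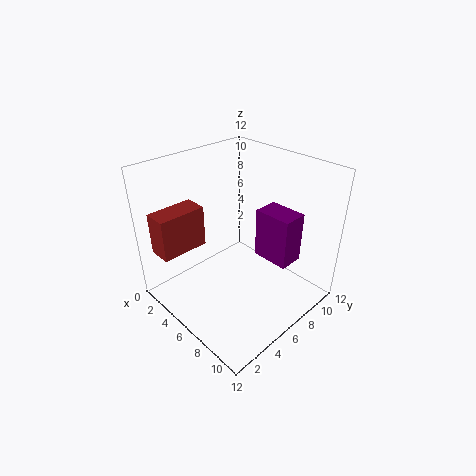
a_1 = 7.5
b_1 = 6.5
c_1 = 5
p_1 = 3
q_1 = 2
a_2 = 1.5
b_2 = 0.5
c_2 = 5
p_2 = 2
t_2 = 3.5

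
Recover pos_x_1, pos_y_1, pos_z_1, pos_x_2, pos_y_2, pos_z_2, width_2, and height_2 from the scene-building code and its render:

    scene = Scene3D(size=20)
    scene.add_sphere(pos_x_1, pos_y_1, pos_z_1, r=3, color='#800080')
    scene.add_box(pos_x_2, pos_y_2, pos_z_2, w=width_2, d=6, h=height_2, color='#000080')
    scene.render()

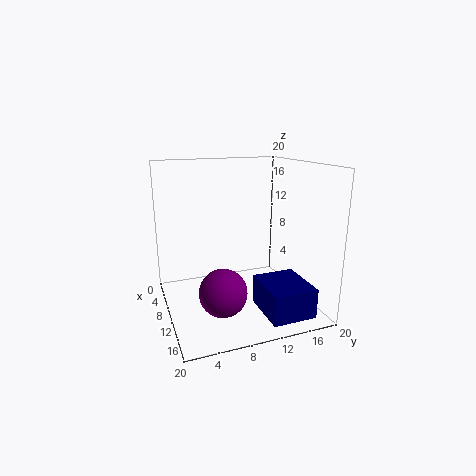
pos_x_1 = 15.5; pos_y_1 = 6; pos_z_1 = 5; pos_x_2 = 12; pos_y_2 = 11.5; pos_z_2 = 1; width_2 = 7; height_2 = 4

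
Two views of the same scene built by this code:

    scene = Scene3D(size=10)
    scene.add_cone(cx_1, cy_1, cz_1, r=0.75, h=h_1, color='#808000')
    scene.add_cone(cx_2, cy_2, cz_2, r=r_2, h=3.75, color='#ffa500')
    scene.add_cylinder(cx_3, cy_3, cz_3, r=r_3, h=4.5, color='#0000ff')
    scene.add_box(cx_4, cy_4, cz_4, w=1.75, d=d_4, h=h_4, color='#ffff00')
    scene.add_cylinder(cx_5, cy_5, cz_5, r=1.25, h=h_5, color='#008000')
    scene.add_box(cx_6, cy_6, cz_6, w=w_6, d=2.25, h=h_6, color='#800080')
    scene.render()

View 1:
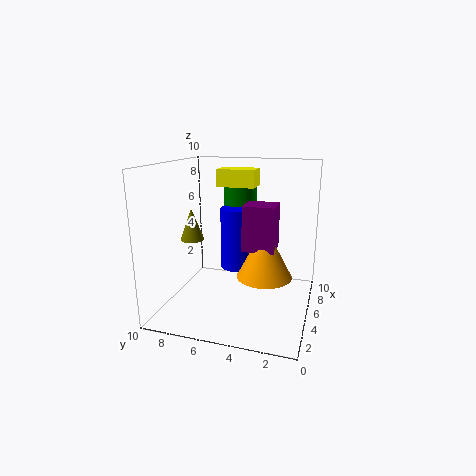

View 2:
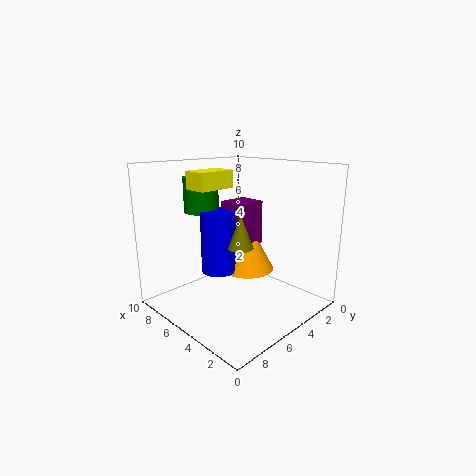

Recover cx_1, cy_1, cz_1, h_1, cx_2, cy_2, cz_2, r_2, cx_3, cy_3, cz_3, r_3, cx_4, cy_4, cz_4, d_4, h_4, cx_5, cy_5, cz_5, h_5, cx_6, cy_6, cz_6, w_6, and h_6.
cx_1 = 2.5; cy_1 = 7.25; cz_1 = 5.5; h_1 = 2; cx_2 = 5.75; cy_2 = 3.25; cz_2 = 2; r_2 = 2; cx_3 = 6.5; cy_3 = 5.5; cz_3 = 2.25; r_3 = 1.25; cx_4 = 6.25; cy_4 = 4.25; cz_4 = 8.25; d_4 = 2.75; h_4 = 1.25; cx_5 = 8; cy_5 = 5.75; cz_5 = 6.5; h_5 = 2.5; cx_6 = 5; cy_6 = 2.5; cz_6 = 4; w_6 = 2; h_6 = 3.25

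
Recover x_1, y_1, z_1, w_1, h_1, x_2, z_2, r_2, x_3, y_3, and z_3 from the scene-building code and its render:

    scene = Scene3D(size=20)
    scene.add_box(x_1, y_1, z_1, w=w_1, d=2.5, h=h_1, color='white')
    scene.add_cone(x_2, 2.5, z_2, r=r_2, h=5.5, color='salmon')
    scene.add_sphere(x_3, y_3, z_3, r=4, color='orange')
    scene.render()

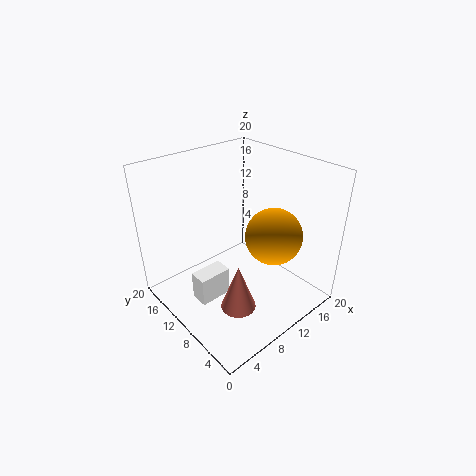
x_1 = 3; y_1 = 9; z_1 = 2.5; w_1 = 4.5; h_1 = 4; x_2 = 3.5; z_2 = 7; r_2 = 2; x_3 = 14; y_3 = 7; z_3 = 10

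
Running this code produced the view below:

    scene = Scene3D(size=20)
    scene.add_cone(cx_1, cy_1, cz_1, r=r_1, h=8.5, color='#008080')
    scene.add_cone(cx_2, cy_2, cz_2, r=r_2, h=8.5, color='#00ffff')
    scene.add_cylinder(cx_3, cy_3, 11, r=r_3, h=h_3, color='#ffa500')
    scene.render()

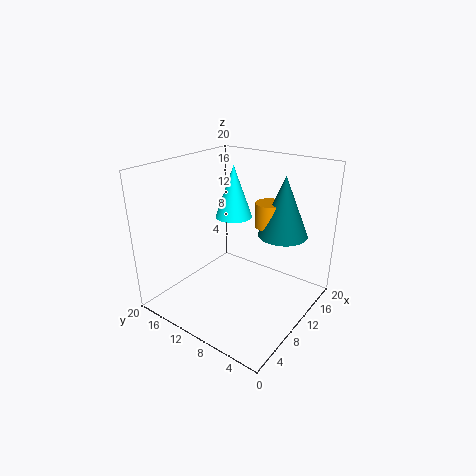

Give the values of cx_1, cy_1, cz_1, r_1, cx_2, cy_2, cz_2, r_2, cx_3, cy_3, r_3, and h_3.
cx_1 = 14.5; cy_1 = 5.5; cz_1 = 10; r_1 = 3.5; cx_2 = 17; cy_2 = 16; cz_2 = 9.5; r_2 = 3; cx_3 = 14; cy_3 = 7.5; r_3 = 2; h_3 = 3.5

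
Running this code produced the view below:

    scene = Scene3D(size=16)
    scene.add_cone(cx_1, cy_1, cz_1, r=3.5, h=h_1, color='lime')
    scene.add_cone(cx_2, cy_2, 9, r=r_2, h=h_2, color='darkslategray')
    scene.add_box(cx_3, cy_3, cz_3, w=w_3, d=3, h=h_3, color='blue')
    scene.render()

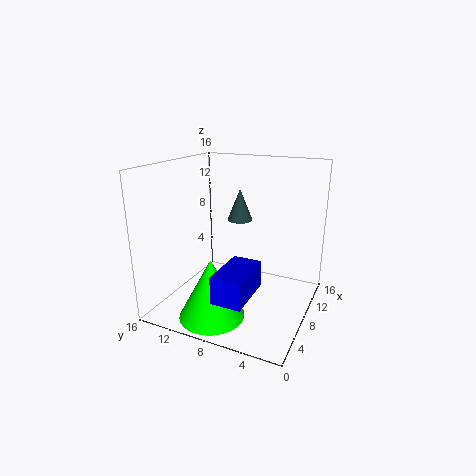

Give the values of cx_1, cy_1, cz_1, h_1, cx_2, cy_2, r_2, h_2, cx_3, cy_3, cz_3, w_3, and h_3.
cx_1 = 3.5, cy_1 = 9, cz_1 = 0.5, h_1 = 6.5, cx_2 = 11.25, cy_2 = 9.25, r_2 = 1.5, h_2 = 3.75, cx_3 = 0.25, cy_3 = 4.25, cz_3 = 4.25, w_3 = 5.25, h_3 = 2.75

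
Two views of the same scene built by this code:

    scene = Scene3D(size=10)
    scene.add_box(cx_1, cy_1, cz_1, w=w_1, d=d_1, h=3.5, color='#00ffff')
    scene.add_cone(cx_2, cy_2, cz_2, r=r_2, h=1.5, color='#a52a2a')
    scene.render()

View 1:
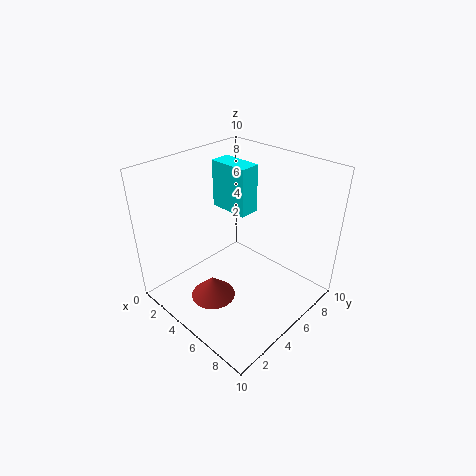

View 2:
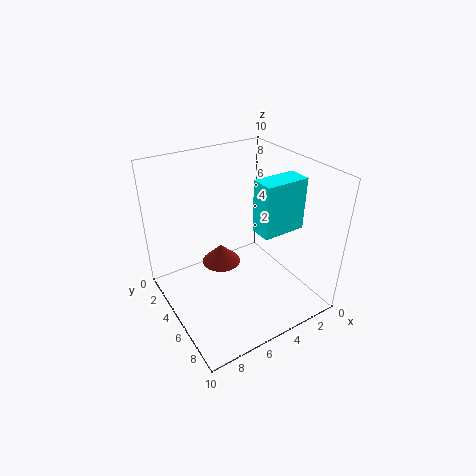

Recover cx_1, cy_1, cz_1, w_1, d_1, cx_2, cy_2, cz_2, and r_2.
cx_1 = 1.5, cy_1 = 6, cz_1 = 6, w_1 = 3, d_1 = 1.5, cx_2 = 5, cy_2 = 2.5, cz_2 = 1.5, r_2 = 1.5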